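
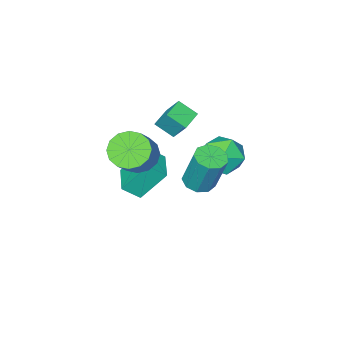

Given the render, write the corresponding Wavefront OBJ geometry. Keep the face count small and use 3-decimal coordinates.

v 2.82 2.374 0.796
v 3.38 2.877 0.636
v 3.321 3.59 2.663
v 2.76 3.086 2.824
v 2.909 3.096 0.545
v 2.85 3.809 2.573
v 2.397 2.977 0.572
v 2.338 3.69 2.6
v 2.082 2.576 0.704
v 2.023 3.288 2.731
v 2.113 2.08 0.879
v 2.054 2.792 2.906
v 2.474 1.722 1.015
v 2.415 2.434 3.043
v 2.997 1.668 1.049
v 2.938 2.381 3.077
v 3.437 1.945 0.965
v 3.378 2.658 2.992
v 3.588 2.423 0.801
v 3.529 3.135 2.829
v -0.213 -2.117 0.401
v 0.23 -2.942 1.033
v -0.296 -1.339 1.477
v 0.147 -2.164 2.108
v 0.833 -1.716 0.192
v 1.276 -2.541 0.823
v 0.75 -0.938 1.267
v 1.193 -1.763 1.899
v 3.008 -1.607 0.176
v 3.488 -1.041 -0.523
v 4.552 -0.327 0.784
v 4.072 -0.893 1.484
v 3.086 -0.742 -0.359
v 4.149 -0.028 0.948
v 2.662 -0.675 -0.051
v 3.726 0.039 1.256
v 2.331 -0.857 0.318
v 3.395 -0.143 1.625
v 2.182 -1.24 0.649
v 3.245 -0.527 1.956
v 2.254 -1.722 0.853
v 3.317 -1.008 2.16
v 2.528 -2.173 0.876
v 3.592 -1.459 2.183
v 2.931 -2.472 0.712
v 3.994 -1.758 2.019
v 3.354 -2.539 0.404
v 4.418 -1.825 1.711
v 3.685 -2.357 0.035
v 4.749 -1.643 1.342
v 3.835 -1.973 -0.296
v 4.898 -1.26 1.011
v 3.763 -1.492 -0.5
v 4.826 -0.778 0.807
v 2.416 -3.667 -2.581
v 1.433 -2.949 -1.032
v 1.726 -3.145 -3.261
v 0.743 -2.428 -1.712
v 3.397 -2.352 -2.568
v 2.414 -1.635 -1.019
v 2.707 -1.831 -3.248
v 1.724 -1.113 -1.699
v 1.053 2.202 0.135
v 1.656 1.284 0.53
v -0.536 1.456 0.83
v 0.067 0.538 1.225
v 0.216 1.588 1.713
v 1.198 2.049 1.283
v -0.078 0.691 0.077
v 0.904 1.152 -0.353
v 0.957 0.35 0.494
v 1.139 0.905 1.505
v -0.019 1.835 -0.145
v 0.163 2.39 0.866
f 2 1 5
f 2 5 3
f 3 5 6
f 3 6 4
f 5 1 7
f 5 7 6
f 6 7 8
f 6 8 4
f 7 1 9
f 7 9 8
f 8 9 10
f 8 10 4
f 9 1 11
f 9 11 10
f 10 11 12
f 10 12 4
f 11 1 13
f 11 13 12
f 12 13 14
f 12 14 4
f 13 1 15
f 13 15 14
f 14 15 16
f 14 16 4
f 15 1 17
f 15 17 16
f 16 17 18
f 16 18 4
f 17 1 19
f 17 19 18
f 18 19 20
f 18 20 4
f 19 1 2
f 19 2 20
f 20 2 3
f 20 3 4
f 22 24 21
f 25 22 21
f 21 24 23
f 23 25 21
f 22 28 24
f 26 22 25
f 26 28 22
f 24 28 23
f 27 25 23
f 23 28 27
f 27 26 25
f 28 26 27
f 30 29 33
f 30 33 31
f 31 33 34
f 31 34 32
f 33 29 35
f 33 35 34
f 34 35 36
f 34 36 32
f 35 29 37
f 35 37 36
f 36 37 38
f 36 38 32
f 37 29 39
f 37 39 38
f 38 39 40
f 38 40 32
f 39 29 41
f 39 41 40
f 40 41 42
f 40 42 32
f 41 29 43
f 41 43 42
f 42 43 44
f 42 44 32
f 43 29 45
f 43 45 44
f 44 45 46
f 44 46 32
f 45 29 47
f 45 47 46
f 46 47 48
f 46 48 32
f 47 29 49
f 47 49 48
f 48 49 50
f 48 50 32
f 49 29 51
f 49 51 50
f 50 51 52
f 50 52 32
f 51 29 53
f 51 53 52
f 52 53 54
f 52 54 32
f 53 29 30
f 53 30 54
f 54 30 31
f 54 31 32
f 56 58 55
f 59 56 55
f 55 58 57
f 57 59 55
f 56 62 58
f 60 56 59
f 60 62 56
f 58 62 57
f 61 59 57
f 57 62 61
f 61 60 59
f 62 60 61
f 63 74 68
f 63 68 64
f 63 64 70
f 63 70 73
f 63 73 74
f 64 68 72
f 68 74 67
f 74 73 65
f 73 70 69
f 70 64 71
f 66 72 67
f 66 67 65
f 66 65 69
f 66 69 71
f 66 71 72
f 67 72 68
f 65 67 74
f 69 65 73
f 71 69 70
f 72 71 64



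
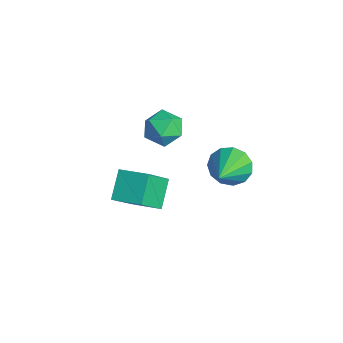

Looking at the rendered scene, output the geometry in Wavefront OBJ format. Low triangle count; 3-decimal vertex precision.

v 0.941 -2.415 -2.614
v 0.272 -1.94 -1.927
v 0.5 -1.632 -3.582
v -0.168 -1.158 -2.894
v 1.668 -1.722 -2.386
v 1 -1.248 -1.698
v 1.228 -0.94 -3.353
v 0.559 -0.465 -2.666
v -2.113 0.785 -3.447
v -1.603 0.737 -2.933
v -2.717 -0.077 -2.927
v -2.207 -0.125 -2.413
v -2.634 0.46 -2.446
v -2.261 0.993 -2.767
v -2.059 -0.333 -3.093
v -1.686 0.2 -3.414
v -1.569 0.046 -2.715
v -1.925 0.536 -2.315
v -2.395 0.124 -3.545
v -2.751 0.614 -3.145
v -0.922 2.115 -4.387
v -0.521 2.074 -5.007
v 0.222 1.285 -3.593
v -0.402 2.423 -4.813
v -0.448 2.675 -4.484
v -0.644 2.748 -4.124
v -0.929 2.621 -3.847
v -1.211 2.333 -3.741
v -1.401 1.976 -3.841
v -1.44 1.662 -4.113
v -1.313 1.493 -4.473
v -1.063 1.521 -4.805
v -0.767 1.737 -5.004
f 2 4 1
f 5 2 1
f 1 4 3
f 3 5 1
f 2 8 4
f 6 2 5
f 6 8 2
f 4 8 3
f 7 5 3
f 3 8 7
f 7 6 5
f 8 6 7
f 9 20 14
f 9 14 10
f 9 10 16
f 9 16 19
f 9 19 20
f 10 14 18
f 14 20 13
f 20 19 11
f 19 16 15
f 16 10 17
f 12 18 13
f 12 13 11
f 12 11 15
f 12 15 17
f 12 17 18
f 13 18 14
f 11 13 20
f 15 11 19
f 17 15 16
f 18 17 10
f 22 21 24
f 22 24 23
f 24 21 25
f 24 25 23
f 25 21 26
f 25 26 23
f 26 21 27
f 26 27 23
f 27 21 28
f 27 28 23
f 28 21 29
f 28 29 23
f 29 21 30
f 29 30 23
f 30 21 31
f 30 31 23
f 31 21 32
f 31 32 23
f 32 21 33
f 32 33 23
f 33 21 22
f 33 22 23



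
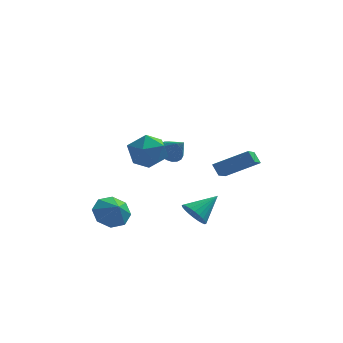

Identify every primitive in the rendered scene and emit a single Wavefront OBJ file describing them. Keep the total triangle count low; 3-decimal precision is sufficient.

v -2.503 -1.532 -4.333
v -1.759 -1.85 -5.078
v -2.017 -2.188 -3.567
v -1.514 -1.169 -4.649
v -1.848 -0.7 -4.035
v -2.566 -0.718 -3.596
v -3.247 -1.213 -3.588
v -3.492 -1.894 -4.017
v -3.158 -2.364 -4.631
v -2.44 -2.345 -5.071
v 3.107 3.731 -3.926
v 2.875 1.89 -2.987
v 2.725 4.104 -3.29
v 2.493 2.262 -2.351
v 5.027 3.998 -2.929
v 4.795 2.156 -1.99
v 4.645 4.37 -2.293
v 4.413 2.529 -1.354
v 2.073 -3.787 -3.085
v 2.605 -4.473 -3.031
v 3.207 -2.833 -2.155
v 2.715 -4.326 -3.317
v 2.728 -4.096 -3.567
v 2.64 -3.82 -3.744
v 2.467 -3.539 -3.82
v 2.233 -3.295 -3.785
v 1.975 -3.126 -3.643
v 1.732 -3.058 -3.416
v 1.54 -3.101 -3.139
v 1.43 -3.248 -2.854
v 1.418 -3.477 -2.604
v 1.505 -3.753 -2.427
v 1.678 -4.035 -2.35
v 1.912 -4.278 -2.386
v 2.17 -4.447 -2.527
v 2.414 -4.515 -2.754
v 0.238 2.197 -1.434
v 0.9 2.4 -1.814
v 1.022 1.563 -0.406
v 0.844 2.675 -1.602
v 0.668 2.855 -1.357
v 0.406 2.905 -1.127
v 0.112 2.814 -0.958
v -0.158 2.601 -0.883
v -0.349 2.308 -0.918
v -0.424 1.993 -1.055
v -0.368 1.718 -1.267
v -0.192 1.538 -1.512
v 0.07 1.489 -1.742
v 0.364 1.579 -1.911
v 0.634 1.792 -1.985
v 0.826 2.085 -1.951
v -0.953 -2.016 1.358
v 0.237 -2.123 1.453
v -1.037 -3.737 0.467
v 0.153 -3.844 0.562
v -0.534 -3.901 1.543
v -0.483 -2.837 2.093
v -0.317 -3.023 -0.173
v -0.266 -1.959 0.377
v 0.63 -2.746 0.507
v 0.496 -3.288 1.568
v -1.296 -2.572 0.352
v -1.43 -3.114 1.413
f 2 1 4
f 2 4 3
f 4 1 5
f 4 5 3
f 5 1 6
f 5 6 3
f 6 1 7
f 6 7 3
f 7 1 8
f 7 8 3
f 8 1 9
f 8 9 3
f 9 1 10
f 9 10 3
f 10 1 2
f 10 2 3
f 12 14 11
f 15 12 11
f 11 14 13
f 13 15 11
f 12 18 14
f 16 12 15
f 16 18 12
f 14 18 13
f 17 15 13
f 13 18 17
f 17 16 15
f 18 16 17
f 20 19 22
f 20 22 21
f 22 19 23
f 22 23 21
f 23 19 24
f 23 24 21
f 24 19 25
f 24 25 21
f 25 19 26
f 25 26 21
f 26 19 27
f 26 27 21
f 27 19 28
f 27 28 21
f 28 19 29
f 28 29 21
f 29 19 30
f 29 30 21
f 30 19 31
f 30 31 21
f 31 19 32
f 31 32 21
f 32 19 33
f 32 33 21
f 33 19 34
f 33 34 21
f 34 19 35
f 34 35 21
f 35 19 36
f 35 36 21
f 36 19 20
f 36 20 21
f 38 37 40
f 38 40 39
f 40 37 41
f 40 41 39
f 41 37 42
f 41 42 39
f 42 37 43
f 42 43 39
f 43 37 44
f 43 44 39
f 44 37 45
f 44 45 39
f 45 37 46
f 45 46 39
f 46 37 47
f 46 47 39
f 47 37 48
f 47 48 39
f 48 37 49
f 48 49 39
f 49 37 50
f 49 50 39
f 50 37 51
f 50 51 39
f 51 37 52
f 51 52 39
f 52 37 38
f 52 38 39
f 53 64 58
f 53 58 54
f 53 54 60
f 53 60 63
f 53 63 64
f 54 58 62
f 58 64 57
f 64 63 55
f 63 60 59
f 60 54 61
f 56 62 57
f 56 57 55
f 56 55 59
f 56 59 61
f 56 61 62
f 57 62 58
f 55 57 64
f 59 55 63
f 61 59 60
f 62 61 54



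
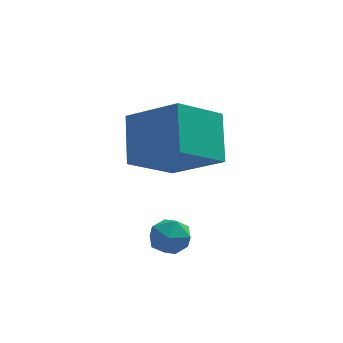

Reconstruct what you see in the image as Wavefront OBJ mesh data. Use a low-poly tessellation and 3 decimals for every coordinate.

v 2.943 -2.19 -0.366
v 2.931 -0.803 0.873
v 1.413 -1.221 -1.467
v 1.4 0.166 -0.228
v 4.32 -1.226 -1.432
v 4.307 0.161 -0.193
v 2.789 -0.257 -2.533
v 2.777 1.13 -1.294
v 2.105 -3.255 -2.841
v 2.488 -2.651 -2.966
v 2.752 -3.829 -3.634
v 3.135 -3.225 -3.759
v 3.199 -3.571 -3.124
v 2.799 -3.216 -2.634
v 2.441 -3.264 -3.966
v 2.041 -2.909 -3.476
v 2.695 -2.657 -3.661
v 3.164 -2.846 -3.141
v 2.076 -3.634 -3.459
v 2.545 -3.823 -2.939
f 2 4 1
f 5 2 1
f 1 4 3
f 3 5 1
f 2 8 4
f 6 2 5
f 6 8 2
f 4 8 3
f 7 5 3
f 3 8 7
f 7 6 5
f 8 6 7
f 9 20 14
f 9 14 10
f 9 10 16
f 9 16 19
f 9 19 20
f 10 14 18
f 14 20 13
f 20 19 11
f 19 16 15
f 16 10 17
f 12 18 13
f 12 13 11
f 12 11 15
f 12 15 17
f 12 17 18
f 13 18 14
f 11 13 20
f 15 11 19
f 17 15 16
f 18 17 10



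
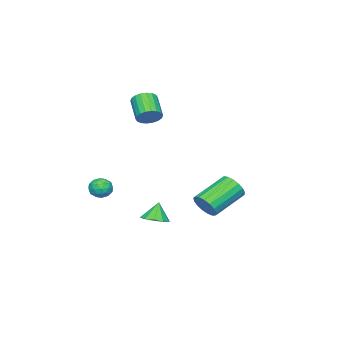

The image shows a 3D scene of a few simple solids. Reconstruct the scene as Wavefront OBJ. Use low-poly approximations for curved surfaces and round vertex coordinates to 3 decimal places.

v 3.168 -3.474 -2.104
v 3.467 -3.086 -2.535
v 4.033 -4.074 -2.045
v 4.332 -3.686 -2.476
v 4.198 -3.466 -1.877
v 3.664 -3.095 -1.913
v 3.836 -4.065 -2.667
v 3.302 -3.694 -2.703
v 3.879 -3.451 -2.883
v 4.103 -3.081 -2.395
v 3.397 -4.079 -2.185
v 3.621 -3.709 -1.697
v 3.241 -3.227 -2.324
v 4.259 -3.933 -2.256
v 4.18 -3.804 -1.904
v 4.356 -3.576 -2.157
v 3.357 -3.232 -1.959
v 3.533 -3.005 -2.212
v 3.963 -3.228 -1.826
v 3.967 -4.155 -2.368
v 4.143 -3.928 -2.621
v 3.144 -3.584 -2.423
v 3.32 -3.356 -2.676
v 3.537 -3.932 -2.754
v 3.66 -3.214 -2.782
v 4.168 -3.567 -2.748
v 3.877 -3.789 -2.86
v 3.563 -3.571 -2.881
v 3.791 -2.996 -2.495
v 4.3 -3.349 -2.461
v 4.221 -3.22 -2.109
v 3.907 -3.002 -2.13
v 4.034 -3.211 -2.7
v 3.2 -3.811 -2.119
v 3.709 -4.164 -2.085
v 3.593 -4.158 -2.45
v 3.279 -3.94 -2.471
v 3.332 -3.593 -1.832
v 3.84 -3.946 -1.798
v 3.937 -3.589 -1.699
v 3.623 -3.371 -1.72
v 3.466 -3.949 -1.88
v 3.888 2.423 -2.079
v 4.28 2.932 -1.693
v 2.644 3.527 -0.815
v 2.252 3.017 -1.201
v 4.183 3.107 -1.992
v 2.547 3.701 -1.114
v 4.019 3.124 -2.311
v 2.383 3.719 -1.432
v 3.824 2.981 -2.576
v 2.188 3.575 -1.698
v 3.644 2.71 -2.728
v 2.008 3.304 -1.85
v 3.52 2.373 -2.731
v 1.884 2.967 -1.853
v 3.48 2.047 -2.585
v 1.844 2.642 -1.706
v 3.534 1.808 -2.322
v 1.898 2.403 -1.444
v 3.669 1.709 -2.005
v 2.032 2.304 -1.126
v 3.854 1.774 -1.704
v 2.217 2.369 -0.826
v 4.047 1.987 -1.489
v 2.41 2.582 -0.611
v 4.203 2.301 -1.409
v 2.567 2.895 -0.531
v 4.288 2.642 -1.483
v 2.651 3.236 -0.605
v 2.346 -1.357 -4.454
v 2.975 -1.005 -4.212
v 1.954 -1.363 -3.426
v 2.661 -0.676 -4.33
v 2.226 -0.608 -4.496
v 1.838 -0.826 -4.645
v 1.644 -1.246 -4.722
v 1.718 -1.71 -4.696
v 2.032 -2.038 -4.577
v 2.466 -2.107 -4.412
v 2.855 -1.889 -4.262
v 3.049 -1.468 -4.186
v 1.399 -2.263 1.997
v 1.843 -2.194 2.507
v 1.026 -3.028 3.333
v 0.581 -3.097 2.823
v 1.653 -1.963 2.552
v 0.836 -2.797 3.377
v 1.412 -1.791 2.487
v 0.595 -2.626 3.312
v 1.168 -1.713 2.325
v 0.351 -2.548 3.15
v 0.971 -1.744 2.098
v 0.154 -2.579 2.924
v 0.858 -1.877 1.851
v 0.041 -2.712 2.677
v 0.852 -2.087 1.633
v 0.035 -2.922 2.459
v 0.954 -2.332 1.487
v 0.137 -3.166 2.313
v 1.144 -2.563 1.443
v 0.327 -3.397 2.268
v 1.385 -2.734 1.508
v 0.568 -3.569 2.333
v 1.629 -2.812 1.67
v 0.812 -3.647 2.495
v 1.826 -2.781 1.896
v 1.009 -3.616 2.722
v 1.939 -2.648 2.143
v 1.122 -3.483 2.969
v 1.945 -2.438 2.361
v 1.128 -3.273 3.187
f 1 38 17
f 38 12 41
f 17 41 6
f 38 41 17
f 1 17 13
f 17 6 18
f 13 18 2
f 17 18 13
f 1 13 22
f 13 2 23
f 22 23 8
f 13 23 22
f 1 22 34
f 22 8 37
f 34 37 11
f 22 37 34
f 1 34 38
f 34 11 42
f 38 42 12
f 34 42 38
f 2 18 29
f 18 6 32
f 29 32 10
f 18 32 29
f 6 41 19
f 41 12 40
f 19 40 5
f 41 40 19
f 12 42 39
f 42 11 35
f 39 35 3
f 42 35 39
f 11 37 36
f 37 8 24
f 36 24 7
f 37 24 36
f 8 23 28
f 23 2 25
f 28 25 9
f 23 25 28
f 4 30 16
f 30 10 31
f 16 31 5
f 30 31 16
f 4 16 14
f 16 5 15
f 14 15 3
f 16 15 14
f 4 14 21
f 14 3 20
f 21 20 7
f 14 20 21
f 4 21 26
f 21 7 27
f 26 27 9
f 21 27 26
f 4 26 30
f 26 9 33
f 30 33 10
f 26 33 30
f 5 31 19
f 31 10 32
f 19 32 6
f 31 32 19
f 3 15 39
f 15 5 40
f 39 40 12
f 15 40 39
f 7 20 36
f 20 3 35
f 36 35 11
f 20 35 36
f 9 27 28
f 27 7 24
f 28 24 8
f 27 24 28
f 10 33 29
f 33 9 25
f 29 25 2
f 33 25 29
f 44 43 47
f 44 47 45
f 45 47 48
f 45 48 46
f 47 43 49
f 47 49 48
f 48 49 50
f 48 50 46
f 49 43 51
f 49 51 50
f 50 51 52
f 50 52 46
f 51 43 53
f 51 53 52
f 52 53 54
f 52 54 46
f 53 43 55
f 53 55 54
f 54 55 56
f 54 56 46
f 55 43 57
f 55 57 56
f 56 57 58
f 56 58 46
f 57 43 59
f 57 59 58
f 58 59 60
f 58 60 46
f 59 43 61
f 59 61 60
f 60 61 62
f 60 62 46
f 61 43 63
f 61 63 62
f 62 63 64
f 62 64 46
f 63 43 65
f 63 65 64
f 64 65 66
f 64 66 46
f 65 43 67
f 65 67 66
f 66 67 68
f 66 68 46
f 67 43 69
f 67 69 68
f 68 69 70
f 68 70 46
f 69 43 44
f 69 44 70
f 70 44 45
f 70 45 46
f 72 71 74
f 72 74 73
f 74 71 75
f 74 75 73
f 75 71 76
f 75 76 73
f 76 71 77
f 76 77 73
f 77 71 78
f 77 78 73
f 78 71 79
f 78 79 73
f 79 71 80
f 79 80 73
f 80 71 81
f 80 81 73
f 81 71 82
f 81 82 73
f 82 71 72
f 82 72 73
f 84 83 87
f 84 87 85
f 85 87 88
f 85 88 86
f 87 83 89
f 87 89 88
f 88 89 90
f 88 90 86
f 89 83 91
f 89 91 90
f 90 91 92
f 90 92 86
f 91 83 93
f 91 93 92
f 92 93 94
f 92 94 86
f 93 83 95
f 93 95 94
f 94 95 96
f 94 96 86
f 95 83 97
f 95 97 96
f 96 97 98
f 96 98 86
f 97 83 99
f 97 99 98
f 98 99 100
f 98 100 86
f 99 83 101
f 99 101 100
f 100 101 102
f 100 102 86
f 101 83 103
f 101 103 102
f 102 103 104
f 102 104 86
f 103 83 105
f 103 105 104
f 104 105 106
f 104 106 86
f 105 83 107
f 105 107 106
f 106 107 108
f 106 108 86
f 107 83 109
f 107 109 108
f 108 109 110
f 108 110 86
f 109 83 111
f 109 111 110
f 110 111 112
f 110 112 86
f 111 83 84
f 111 84 112
f 112 84 85
f 112 85 86



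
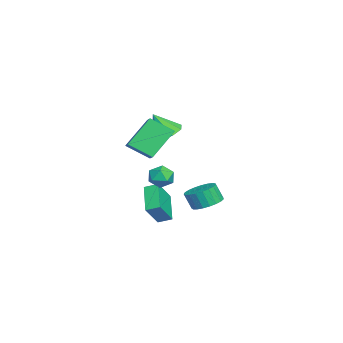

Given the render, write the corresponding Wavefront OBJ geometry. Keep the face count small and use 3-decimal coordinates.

v -3.032 0.533 -3.12
v -2.082 0.748 -2.943
v -2.178 0.282 -1.863
v -3.128 0.067 -2.04
v -2.273 1.089 -2.813
v -2.369 0.623 -1.733
v -2.595 1.334 -2.736
v -2.691 0.868 -1.656
v -2.993 1.44 -2.725
v -3.088 0.974 -1.645
v -3.397 1.389 -2.783
v -3.493 0.923 -1.703
v -3.738 1.191 -2.899
v -3.834 0.725 -1.819
v -3.958 0.878 -3.053
v -4.053 0.412 -1.973
v -4.017 0.506 -3.219
v -4.113 0.04 -2.139
v -3.906 0.139 -3.368
v -4.001 -0.327 -2.288
v -3.644 -0.161 -3.474
v -3.739 -0.627 -2.394
v -3.276 -0.34 -3.518
v -3.372 -0.806 -2.438
v -2.866 -0.368 -3.494
v -2.962 -0.834 -2.414
v -2.485 -0.241 -3.405
v -2.58 -0.707 -2.325
v -2.198 0.02 -3.267
v -2.294 -0.446 -2.187
v -2.056 0.37 -3.103
v -2.151 -0.096 -2.024
v -3.019 -1.792 2.374
v -2.104 -2.051 2.099
v -2.801 -2.568 3.826
v -2.12 -1.384 2.458
v -2.663 -0.956 2.768
v -3.414 -1.018 2.848
v -3.934 -1.533 2.65
v -3.917 -2.2 2.291
v -3.374 -2.628 1.981
v -2.623 -2.566 1.901
v -2.525 -2.365 -2.716
v -2.46 -1.542 -2.412
v -0.886 -2.085 -3.827
v -0.821 -1.262 -3.523
v -1.519 -2.938 -1.377
v -1.454 -2.115 -1.073
v 0.12 -2.658 -2.488
v 0.185 -1.835 -2.184
v -1.639 -1.459 -0.275
v -0.97 -1.226 -0.749
v -0.95 -2.574 0.149
v -0.281 -2.341 -0.325
v -0.495 -1.886 0.363
v -0.921 -1.197 0.1
v -0.999 -2.603 -0.7
v -1.425 -1.914 -0.963
v -0.575 -1.933 -1.012
v -0.263 -1.49 -0.355
v -1.657 -2.31 -0.245
v -1.345 -1.867 0.412
v 1.696 -1.018 4.046
v 1.643 -2.343 4.905
v 2.762 -0.737 4.545
v 2.708 -2.062 5.405
v 2.712 -2.078 2.475
v 2.658 -3.403 3.335
v 3.777 -1.797 2.975
v 3.724 -3.122 3.834
f 2 1 5
f 2 5 3
f 3 5 6
f 3 6 4
f 5 1 7
f 5 7 6
f 6 7 8
f 6 8 4
f 7 1 9
f 7 9 8
f 8 9 10
f 8 10 4
f 9 1 11
f 9 11 10
f 10 11 12
f 10 12 4
f 11 1 13
f 11 13 12
f 12 13 14
f 12 14 4
f 13 1 15
f 13 15 14
f 14 15 16
f 14 16 4
f 15 1 17
f 15 17 16
f 16 17 18
f 16 18 4
f 17 1 19
f 17 19 18
f 18 19 20
f 18 20 4
f 19 1 21
f 19 21 20
f 20 21 22
f 20 22 4
f 21 1 23
f 21 23 22
f 22 23 24
f 22 24 4
f 23 1 25
f 23 25 24
f 24 25 26
f 24 26 4
f 25 1 27
f 25 27 26
f 26 27 28
f 26 28 4
f 27 1 29
f 27 29 28
f 28 29 30
f 28 30 4
f 29 1 31
f 29 31 30
f 30 31 32
f 30 32 4
f 31 1 2
f 31 2 32
f 32 2 3
f 32 3 4
f 34 33 36
f 34 36 35
f 36 33 37
f 36 37 35
f 37 33 38
f 37 38 35
f 38 33 39
f 38 39 35
f 39 33 40
f 39 40 35
f 40 33 41
f 40 41 35
f 41 33 42
f 41 42 35
f 42 33 34
f 42 34 35
f 44 46 43
f 47 44 43
f 43 46 45
f 45 47 43
f 44 50 46
f 48 44 47
f 48 50 44
f 46 50 45
f 49 47 45
f 45 50 49
f 49 48 47
f 50 48 49
f 51 62 56
f 51 56 52
f 51 52 58
f 51 58 61
f 51 61 62
f 52 56 60
f 56 62 55
f 62 61 53
f 61 58 57
f 58 52 59
f 54 60 55
f 54 55 53
f 54 53 57
f 54 57 59
f 54 59 60
f 55 60 56
f 53 55 62
f 57 53 61
f 59 57 58
f 60 59 52
f 64 66 63
f 67 64 63
f 63 66 65
f 65 67 63
f 64 70 66
f 68 64 67
f 68 70 64
f 66 70 65
f 69 67 65
f 65 70 69
f 69 68 67
f 70 68 69



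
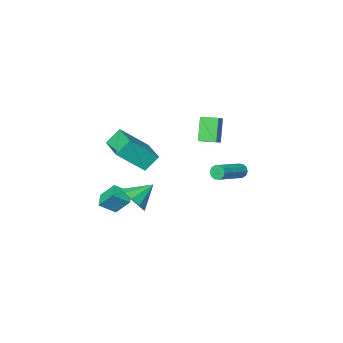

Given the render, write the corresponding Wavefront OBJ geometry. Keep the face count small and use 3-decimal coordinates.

v -3.947 -2.746 2.119
v -3.165 -1.968 2.769
v -4.737 -1.998 2.174
v -3.955 -1.219 2.823
v -3.385 -2.041 0.597
v -2.603 -1.262 1.246
v -4.175 -1.292 0.651
v -3.393 -0.514 1.301
v -3.543 1.918 0.073
v -3.304 1.652 -0.305
v -1.359 2.295 0.469
v -1.597 2.562 0.847
v -3.36 1.95 -0.413
v -1.414 2.593 0.361
v -3.485 2.235 -0.335
v -1.54 2.878 0.439
v -3.632 2.4 -0.102
v -1.687 3.043 0.672
v -3.745 2.381 0.199
v -1.8 3.024 0.972
v -3.781 2.185 0.451
v -1.836 2.828 1.225
v -3.726 1.887 0.559
v -1.78 2.53 1.333
v -3.6 1.602 0.481
v -1.655 2.245 1.255
v -3.453 1.437 0.248
v -1.508 2.08 1.022
v -3.34 1.456 -0.052
v -1.395 2.099 0.721
v 2.405 -1.923 -2.774
v 3.328 -2.275 -2.093
v 1.897 -1.149 -1.684
v 2.82 -1.502 -1.003
v 2.92 -1.158 -3.077
v 3.843 -1.511 -2.396
v 2.412 -0.385 -1.987
v 3.335 -0.737 -1.306
v 2.567 0.513 2.18
v 1.743 0.606 3.076
v 3.061 2.613 2.416
v 2.237 2.706 3.311
v 4.083 -0.006 3.629
v 3.259 0.087 4.524
v 4.577 2.094 3.864
v 3.753 2.187 4.76
v 4.206 3.204 0.714
v 4.78 3.356 1.555
v 2.914 3.256 1.586
v 4.637 3.926 1.309
v 4.329 4.219 0.835
v 3.974 4.125 0.315
v 3.708 3.679 -0.053
v 3.632 3.051 -0.128
v 3.775 2.482 0.119
v 4.083 2.188 0.593
v 4.438 2.283 1.113
v 4.704 2.729 1.48
f 2 4 1
f 5 2 1
f 1 4 3
f 3 5 1
f 2 8 4
f 6 2 5
f 6 8 2
f 4 8 3
f 7 5 3
f 3 8 7
f 7 6 5
f 8 6 7
f 10 9 13
f 10 13 11
f 11 13 14
f 11 14 12
f 13 9 15
f 13 15 14
f 14 15 16
f 14 16 12
f 15 9 17
f 15 17 16
f 16 17 18
f 16 18 12
f 17 9 19
f 17 19 18
f 18 19 20
f 18 20 12
f 19 9 21
f 19 21 20
f 20 21 22
f 20 22 12
f 21 9 23
f 21 23 22
f 22 23 24
f 22 24 12
f 23 9 25
f 23 25 24
f 24 25 26
f 24 26 12
f 25 9 27
f 25 27 26
f 26 27 28
f 26 28 12
f 27 9 29
f 27 29 28
f 28 29 30
f 28 30 12
f 29 9 10
f 29 10 30
f 30 10 11
f 30 11 12
f 32 34 31
f 35 32 31
f 31 34 33
f 33 35 31
f 32 38 34
f 36 32 35
f 36 38 32
f 34 38 33
f 37 35 33
f 33 38 37
f 37 36 35
f 38 36 37
f 40 42 39
f 43 40 39
f 39 42 41
f 41 43 39
f 40 46 42
f 44 40 43
f 44 46 40
f 42 46 41
f 45 43 41
f 41 46 45
f 45 44 43
f 46 44 45
f 48 47 50
f 48 50 49
f 50 47 51
f 50 51 49
f 51 47 52
f 51 52 49
f 52 47 53
f 52 53 49
f 53 47 54
f 53 54 49
f 54 47 55
f 54 55 49
f 55 47 56
f 55 56 49
f 56 47 57
f 56 57 49
f 57 47 58
f 57 58 49
f 58 47 48
f 58 48 49



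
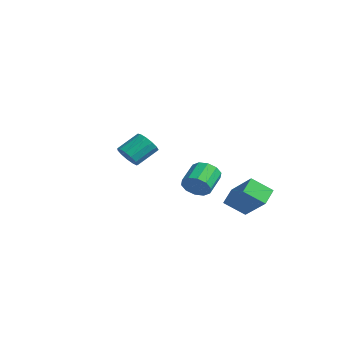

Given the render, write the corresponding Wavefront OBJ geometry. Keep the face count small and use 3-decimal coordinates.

v 3.229 3.022 -3.779
v 2.712 2.177 -3.05
v 4.667 3.127 -2.636
v 4.15 2.282 -1.908
v 3.69 2.298 -4.292
v 3.173 1.453 -3.564
v 5.128 2.403 -3.15
v 4.611 1.558 -2.421
v 3.486 -3.598 0.258
v 3.957 -3.357 -0.102
v 3.985 -2.361 0.602
v 3.514 -2.602 0.962
v 3.649 -3.244 -0.25
v 3.676 -2.248 0.454
v 3.288 -3.243 -0.236
v 3.316 -2.247 0.467
v 2.991 -3.355 -0.066
v 3.018 -2.359 0.638
v 2.851 -3.544 0.207
v 2.878 -2.548 0.911
v 2.912 -3.751 0.497
v 2.94 -2.754 1.2
v 3.156 -3.908 0.71
v 3.184 -2.912 1.414
v 3.505 -3.968 0.78
v 3.532 -2.971 1.484
v 3.848 -3.909 0.685
v 3.875 -2.913 1.389
v 4.076 -3.753 0.454
v 4.103 -2.756 1.157
v 4.117 -3.547 0.161
v 4.144 -2.55 0.864
v -0.033 2.002 -3.7
v 0.338 1.853 -3.054
v -0.317 2.829 -2.453
v -0.687 2.978 -3.1
v 0.588 2.169 -3.295
v -0.067 3.145 -2.694
v 0.601 2.421 -3.691
v -0.054 3.398 -3.09
v 0.372 2.514 -4.091
v -0.283 3.49 -3.49
v -0.012 2.41 -4.341
v -0.667 3.386 -3.74
v -0.403 2.151 -4.347
v -1.058 3.127 -3.746
v -0.653 1.835 -4.106
v -1.308 2.811 -3.505
v -0.666 1.582 -3.71
v -1.321 2.559 -3.109
v -0.437 1.49 -3.31
v -1.092 2.466 -2.709
v -0.053 1.594 -3.06
v -0.708 2.57 -2.459
f 2 4 1
f 5 2 1
f 1 4 3
f 3 5 1
f 2 8 4
f 6 2 5
f 6 8 2
f 4 8 3
f 7 5 3
f 3 8 7
f 7 6 5
f 8 6 7
f 10 9 13
f 10 13 11
f 11 13 14
f 11 14 12
f 13 9 15
f 13 15 14
f 14 15 16
f 14 16 12
f 15 9 17
f 15 17 16
f 16 17 18
f 16 18 12
f 17 9 19
f 17 19 18
f 18 19 20
f 18 20 12
f 19 9 21
f 19 21 20
f 20 21 22
f 20 22 12
f 21 9 23
f 21 23 22
f 22 23 24
f 22 24 12
f 23 9 25
f 23 25 24
f 24 25 26
f 24 26 12
f 25 9 27
f 25 27 26
f 26 27 28
f 26 28 12
f 27 9 29
f 27 29 28
f 28 29 30
f 28 30 12
f 29 9 31
f 29 31 30
f 30 31 32
f 30 32 12
f 31 9 10
f 31 10 32
f 32 10 11
f 32 11 12
f 34 33 37
f 34 37 35
f 35 37 38
f 35 38 36
f 37 33 39
f 37 39 38
f 38 39 40
f 38 40 36
f 39 33 41
f 39 41 40
f 40 41 42
f 40 42 36
f 41 33 43
f 41 43 42
f 42 43 44
f 42 44 36
f 43 33 45
f 43 45 44
f 44 45 46
f 44 46 36
f 45 33 47
f 45 47 46
f 46 47 48
f 46 48 36
f 47 33 49
f 47 49 48
f 48 49 50
f 48 50 36
f 49 33 51
f 49 51 50
f 50 51 52
f 50 52 36
f 51 33 53
f 51 53 52
f 52 53 54
f 52 54 36
f 53 33 34
f 53 34 54
f 54 34 35
f 54 35 36



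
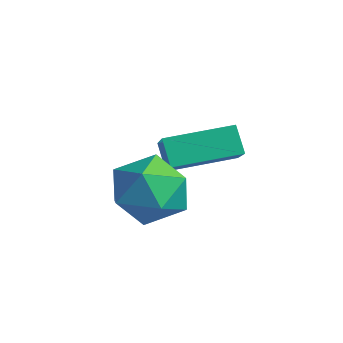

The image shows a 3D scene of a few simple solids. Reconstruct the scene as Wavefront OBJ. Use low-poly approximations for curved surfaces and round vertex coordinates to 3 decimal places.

v 0.668 -0.542 -0.761
v 1.353 -0.431 -1.739
v 2.127 -1.429 0.159
v 2.812 -1.318 -0.819
v 2.51 -0.346 -0.185
v 1.608 0.202 -0.754
v 1.872 -2.062 -0.826
v 0.97 -1.514 -1.395
v 2.097 -1.37 -1.779
v 2.491 -0.31 -1.383
v 0.989 -1.55 -0.197
v 1.383 -0.49 0.199
v 0.005 0.495 -0.353
v 1.139 -0.138 0.564
v 0.776 2.295 -0.064
v 1.911 1.662 0.853
v 0.569 0.378 -1.133
v 1.704 -0.255 -0.216
v 1.341 2.178 -0.844
v 2.475 1.545 0.073
f 1 12 6
f 1 6 2
f 1 2 8
f 1 8 11
f 1 11 12
f 2 6 10
f 6 12 5
f 12 11 3
f 11 8 7
f 8 2 9
f 4 10 5
f 4 5 3
f 4 3 7
f 4 7 9
f 4 9 10
f 5 10 6
f 3 5 12
f 7 3 11
f 9 7 8
f 10 9 2
f 14 16 13
f 17 14 13
f 13 16 15
f 15 17 13
f 14 20 16
f 18 14 17
f 18 20 14
f 16 20 15
f 19 17 15
f 15 20 19
f 19 18 17
f 20 18 19



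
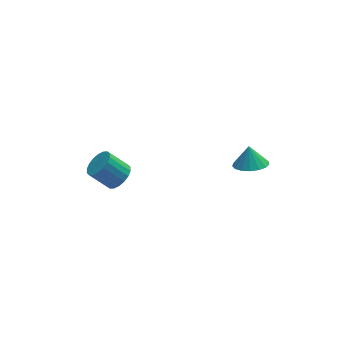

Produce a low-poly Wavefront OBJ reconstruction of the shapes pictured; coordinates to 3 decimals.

v 3.884 -0.654 2.616
v 4.6 -0.257 2.428
v 3.896 -0.226 3.564
v 4.314 0.002 2.314
v 3.929 0.11 2.27
v 3.534 0.043 2.305
v 3.22 -0.184 2.411
v 3.057 -0.518 2.564
v 3.084 -0.884 2.729
v 3.295 -1.197 2.869
v 3.64 -1.386 2.95
v 4.042 -1.407 2.955
v 4.407 -1.256 2.882
v 4.653 -0.967 2.749
v 4.722 -0.606 2.585
v -1.493 2.695 -0.555
v -0.958 3.128 -0.209
v -1.853 3.458 0.761
v -2.387 3.025 0.415
v -1.109 3.349 -0.423
v -2.003 3.679 0.547
v -1.335 3.441 -0.663
v -2.23 3.771 0.306
v -1.593 3.385 -0.882
v -2.488 3.715 0.087
v -1.831 3.192 -1.036
v -2.726 3.522 -0.067
v -2.001 2.901 -1.095
v -2.896 3.231 -0.125
v -2.072 2.569 -1.046
v -2.967 2.899 -0.077
v -2.027 2.262 -0.901
v -2.922 2.592 0.069
v -1.877 2.041 -0.687
v -2.771 2.371 0.283
v -1.65 1.949 -0.446
v -2.545 2.279 0.523
v -1.392 2.005 -0.227
v -2.287 2.335 0.742
v -1.154 2.198 -0.073
v -2.049 2.528 0.896
v -0.984 2.489 -0.015
v -1.879 2.819 0.955
v -0.913 2.821 -0.063
v -1.808 3.151 0.906
f 2 1 4
f 2 4 3
f 4 1 5
f 4 5 3
f 5 1 6
f 5 6 3
f 6 1 7
f 6 7 3
f 7 1 8
f 7 8 3
f 8 1 9
f 8 9 3
f 9 1 10
f 9 10 3
f 10 1 11
f 10 11 3
f 11 1 12
f 11 12 3
f 12 1 13
f 12 13 3
f 13 1 14
f 13 14 3
f 14 1 15
f 14 15 3
f 15 1 2
f 15 2 3
f 17 16 20
f 17 20 18
f 18 20 21
f 18 21 19
f 20 16 22
f 20 22 21
f 21 22 23
f 21 23 19
f 22 16 24
f 22 24 23
f 23 24 25
f 23 25 19
f 24 16 26
f 24 26 25
f 25 26 27
f 25 27 19
f 26 16 28
f 26 28 27
f 27 28 29
f 27 29 19
f 28 16 30
f 28 30 29
f 29 30 31
f 29 31 19
f 30 16 32
f 30 32 31
f 31 32 33
f 31 33 19
f 32 16 34
f 32 34 33
f 33 34 35
f 33 35 19
f 34 16 36
f 34 36 35
f 35 36 37
f 35 37 19
f 36 16 38
f 36 38 37
f 37 38 39
f 37 39 19
f 38 16 40
f 38 40 39
f 39 40 41
f 39 41 19
f 40 16 42
f 40 42 41
f 41 42 43
f 41 43 19
f 42 16 44
f 42 44 43
f 43 44 45
f 43 45 19
f 44 16 17
f 44 17 45
f 45 17 18
f 45 18 19



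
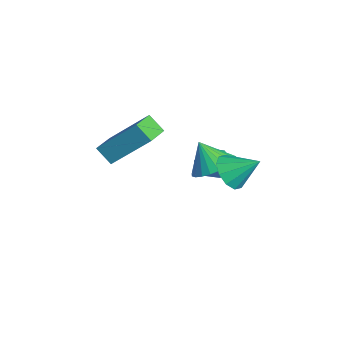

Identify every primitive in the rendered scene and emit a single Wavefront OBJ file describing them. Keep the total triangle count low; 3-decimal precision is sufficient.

v 0.355 3.175 -0.232
v 1.084 3.479 0.26
v -0.175 2.725 0.832
v 0.864 3.767 0.273
v 0.567 3.966 0.209
v 0.238 4.044 0.078
v -0.073 3.99 -0.1
v -0.32 3.812 -0.298
v -0.463 3.536 -0.486
v -0.482 3.206 -0.636
v -0.374 2.871 -0.723
v -0.154 2.582 -0.736
v 0.143 2.384 -0.672
v 0.472 2.306 -0.541
v 0.783 2.36 -0.363
v 1.029 2.538 -0.165
v 1.173 2.813 0.023
v 1.192 3.144 0.172
v -1.766 0.262 -0.579
v -2.265 -0.181 0.025
v -1.111 1.645 0.974
v -1.61 1.202 1.579
v -0.85 -0.442 -0.339
v -1.349 -0.885 0.266
v -0.195 0.941 1.215
v -0.694 0.498 1.819
v -1.234 4.027 -0.711
v -0.598 3.716 -0.389
v -1.122 3.244 -1.691
v -0.486 2.933 -1.369
v -1.184 2.815 -1.045
v -1.253 3.298 -0.44
v -0.467 3.662 -1.64
v -0.536 4.145 -1.035
v -0.124 3.489 -0.963
v -0.567 2.966 -0.595
v -1.153 3.994 -1.485
v -1.596 3.471 -1.117
v 3.112 3.002 1.627
v 3.503 3.31 1.013
v 3.608 3.938 2.413
v 3.064 3.524 1.035
v 2.644 3.538 1.284
v 2.402 3.347 1.663
v 2.432 3.025 2.028
v 2.721 2.693 2.24
v 3.16 2.48 2.218
v 3.58 2.466 1.969
v 3.821 2.656 1.59
v 3.792 2.979 1.225
f 2 1 4
f 2 4 3
f 4 1 5
f 4 5 3
f 5 1 6
f 5 6 3
f 6 1 7
f 6 7 3
f 7 1 8
f 7 8 3
f 8 1 9
f 8 9 3
f 9 1 10
f 9 10 3
f 10 1 11
f 10 11 3
f 11 1 12
f 11 12 3
f 12 1 13
f 12 13 3
f 13 1 14
f 13 14 3
f 14 1 15
f 14 15 3
f 15 1 16
f 15 16 3
f 16 1 17
f 16 17 3
f 17 1 18
f 17 18 3
f 18 1 2
f 18 2 3
f 20 22 19
f 23 20 19
f 19 22 21
f 21 23 19
f 20 26 22
f 24 20 23
f 24 26 20
f 22 26 21
f 25 23 21
f 21 26 25
f 25 24 23
f 26 24 25
f 27 38 32
f 27 32 28
f 27 28 34
f 27 34 37
f 27 37 38
f 28 32 36
f 32 38 31
f 38 37 29
f 37 34 33
f 34 28 35
f 30 36 31
f 30 31 29
f 30 29 33
f 30 33 35
f 30 35 36
f 31 36 32
f 29 31 38
f 33 29 37
f 35 33 34
f 36 35 28
f 40 39 42
f 40 42 41
f 42 39 43
f 42 43 41
f 43 39 44
f 43 44 41
f 44 39 45
f 44 45 41
f 45 39 46
f 45 46 41
f 46 39 47
f 46 47 41
f 47 39 48
f 47 48 41
f 48 39 49
f 48 49 41
f 49 39 50
f 49 50 41
f 50 39 40
f 50 40 41



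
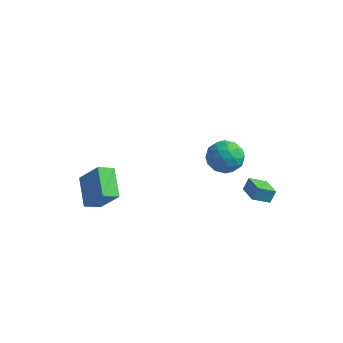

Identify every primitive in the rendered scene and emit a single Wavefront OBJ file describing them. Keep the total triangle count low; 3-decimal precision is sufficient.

v 3.981 1.484 -3.423
v 4.146 1.918 -2.606
v 2.85 2.432 -3.697
v 3.016 2.866 -2.88
v 4.804 2.294 -4.02
v 4.97 2.728 -3.203
v 3.674 3.242 -4.294
v 3.839 3.676 -3.477
v 3.3 0.077 2.33
v 4.182 -0.516 1.731
v 2.698 -1.624 3.129
v 3.58 -2.217 2.53
v 3.866 -1.455 3.438
v 4.238 -0.403 2.945
v 2.642 -1.737 1.915
v 3.014 -0.685 1.422
v 3.775 -1.637 1.475
v 4.531 -1.463 2.416
v 2.349 -0.677 2.444
v 3.105 -0.503 3.385
v 3.794 -0.07 1.961
v 3.086 -2.07 2.899
v 3.254 -1.622 3.433
v 3.772 -1.97 3.081
v 3.827 -0.004 2.674
v 4.345 -0.352 2.322
v 4.159 -0.904 3.325
v 2.535 -1.788 2.538
v 3.053 -2.136 2.186
v 3.108 -0.17 1.779
v 3.626 -0.518 1.427
v 2.721 -1.236 1.535
v 4.073 -1.077 1.458
v 3.719 -2.077 1.928
v 3.168 -1.795 1.566
v 3.387 -1.177 1.276
v 4.518 -0.975 2.011
v 4.164 -1.975 2.481
v 4.332 -1.527 3.015
v 4.55 -0.909 2.724
v 4.279 -1.634 1.861
v 2.716 -0.165 2.379
v 2.362 -1.165 2.849
v 2.33 -1.231 2.136
v 2.548 -0.613 1.845
v 3.161 -0.063 2.932
v 2.807 -1.063 3.402
v 3.493 -0.963 3.584
v 3.712 -0.345 3.294
v 2.601 -0.506 2.999
v -3.852 -5.115 -2.423
v -2.492 -5.141 -0.758
v -5.082 -3.667 -1.395
v -3.722 -3.694 0.27
v -3.238 -4.246 -2.91
v -1.878 -4.273 -1.245
v -4.468 -2.799 -1.882
v -3.108 -2.825 -0.217
f 2 4 1
f 5 2 1
f 1 4 3
f 3 5 1
f 2 8 4
f 6 2 5
f 6 8 2
f 4 8 3
f 7 5 3
f 3 8 7
f 7 6 5
f 8 6 7
f 9 46 25
f 46 20 49
f 25 49 14
f 46 49 25
f 9 25 21
f 25 14 26
f 21 26 10
f 25 26 21
f 9 21 30
f 21 10 31
f 30 31 16
f 21 31 30
f 9 30 42
f 30 16 45
f 42 45 19
f 30 45 42
f 9 42 46
f 42 19 50
f 46 50 20
f 42 50 46
f 10 26 37
f 26 14 40
f 37 40 18
f 26 40 37
f 14 49 27
f 49 20 48
f 27 48 13
f 49 48 27
f 20 50 47
f 50 19 43
f 47 43 11
f 50 43 47
f 19 45 44
f 45 16 32
f 44 32 15
f 45 32 44
f 16 31 36
f 31 10 33
f 36 33 17
f 31 33 36
f 12 38 24
f 38 18 39
f 24 39 13
f 38 39 24
f 12 24 22
f 24 13 23
f 22 23 11
f 24 23 22
f 12 22 29
f 22 11 28
f 29 28 15
f 22 28 29
f 12 29 34
f 29 15 35
f 34 35 17
f 29 35 34
f 12 34 38
f 34 17 41
f 38 41 18
f 34 41 38
f 13 39 27
f 39 18 40
f 27 40 14
f 39 40 27
f 11 23 47
f 23 13 48
f 47 48 20
f 23 48 47
f 15 28 44
f 28 11 43
f 44 43 19
f 28 43 44
f 17 35 36
f 35 15 32
f 36 32 16
f 35 32 36
f 18 41 37
f 41 17 33
f 37 33 10
f 41 33 37
f 52 54 51
f 55 52 51
f 51 54 53
f 53 55 51
f 52 58 54
f 56 52 55
f 56 58 52
f 54 58 53
f 57 55 53
f 53 58 57
f 57 56 55
f 58 56 57



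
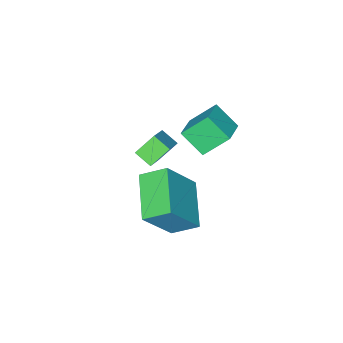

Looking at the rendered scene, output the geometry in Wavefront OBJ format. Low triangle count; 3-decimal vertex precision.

v -1.004 -0.89 -0.438
v -0.773 -1.818 0.352
v -1.762 -0.265 0.517
v -1.531 -1.192 1.307
v 0.011 -0.288 -0.027
v 0.242 -1.215 0.763
v -0.747 0.338 0.928
v -0.516 -0.59 1.718
v -0.007 -2.184 -3.821
v -0.681 -1.364 -3.22
v 1.212 -0.682 -4.501
v 0.537 0.138 -3.901
v 1.243 -2.418 -2.099
v 0.568 -1.598 -1.499
v 2.461 -0.916 -2.78
v 1.787 -0.096 -2.179
v 0.45 -3.04 -1.377
v -0.293 -2.803 -0.674
v 0.323 -2.333 -1.75
v -0.421 -2.096 -1.047
v 1.401 -2.444 -0.573
v 0.657 -2.207 0.13
v 1.273 -1.737 -0.946
v 0.53 -1.5 -0.243
f 2 4 1
f 5 2 1
f 1 4 3
f 3 5 1
f 2 8 4
f 6 2 5
f 6 8 2
f 4 8 3
f 7 5 3
f 3 8 7
f 7 6 5
f 8 6 7
f 10 12 9
f 13 10 9
f 9 12 11
f 11 13 9
f 10 16 12
f 14 10 13
f 14 16 10
f 12 16 11
f 15 13 11
f 11 16 15
f 15 14 13
f 16 14 15
f 18 20 17
f 21 18 17
f 17 20 19
f 19 21 17
f 18 24 20
f 22 18 21
f 22 24 18
f 20 24 19
f 23 21 19
f 19 24 23
f 23 22 21
f 24 22 23



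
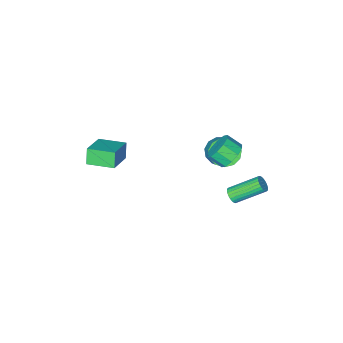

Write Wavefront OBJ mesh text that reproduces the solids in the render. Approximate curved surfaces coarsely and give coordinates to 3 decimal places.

v -3.117 0.871 -0.07
v -2.156 0.691 -0.279
v -1.682 1.829 0.92
v -2.643 2.009 1.13
v -2.316 1.113 -0.616
v -1.841 2.251 0.583
v -2.73 1.458 -0.78
v -2.256 2.596 0.419
v -3.267 1.617 -0.718
v -2.793 2.755 0.481
v -3.757 1.539 -0.451
v -3.282 2.677 0.749
v -4.043 1.249 -0.062
v -3.569 2.387 1.137
v -4.036 0.838 0.325
v -3.561 1.977 1.524
v -3.737 0.439 0.586
v -3.262 1.577 1.785
v -3.241 0.176 0.639
v -2.767 1.314 1.838
v -2.706 0.134 0.467
v -2.232 1.272 1.666
v -2.301 0.326 0.125
v -1.827 1.464 1.324
v -2.743 2.724 -2.692
v -2.426 3.193 -2.632
v -4 4.106 -1.468
v -4.317 3.636 -1.528
v -2.537 3.24 -2.819
v -4.111 4.153 -1.655
v -2.68 3.208 -2.986
v -4.254 4.121 -1.822
v -2.832 3.102 -3.109
v -4.406 4.015 -1.945
v -2.971 2.938 -3.168
v -4.545 3.851 -2.004
v -3.075 2.742 -3.155
v -4.649 3.655 -1.991
v -3.128 2.543 -3.072
v -4.702 3.456 -1.907
v -3.123 2.372 -2.93
v -4.697 3.285 -1.766
v -3.06 2.254 -2.752
v -4.634 3.167 -1.588
v -2.949 2.207 -2.565
v -4.523 3.12 -1.401
v -2.806 2.239 -2.398
v -4.38 3.152 -1.234
v -2.654 2.345 -2.275
v -4.228 3.258 -1.111
v -2.515 2.509 -2.216
v -4.089 3.422 -1.052
v -2.411 2.705 -2.229
v -3.985 3.618 -1.065
v -2.358 2.904 -2.313
v -3.932 3.817 -1.148
v -2.363 3.075 -2.454
v -3.937 3.988 -1.29
v 3.774 -1.802 1.15
v 3.487 -2.184 2.163
v 2.662 -0.489 1.331
v 2.375 -0.872 2.343
v 5.145 -0.748 1.937
v 4.858 -1.131 2.949
v 4.033 0.564 2.117
v 3.746 0.182 3.13
v -1.926 3.799 2.867
v -1.146 3.94 2.343
v -0.595 3.223 2.969
v -1.374 3.081 3.493
v -1.141 4.328 2.784
v -0.59 3.611 3.41
v -1.437 4.514 3.256
v -0.886 3.797 3.882
v -1.918 4.426 3.58
v -1.367 3.709 4.206
v -2.403 4.099 3.631
v -1.852 3.382 4.257
v -2.705 3.657 3.391
v -2.154 2.94 4.017
v -2.71 3.269 2.95
v -2.159 2.552 3.576
v -2.414 3.083 2.478
v -1.863 2.366 3.104
v -1.933 3.171 2.154
v -1.382 2.454 2.78
v -1.448 3.498 2.103
v -0.897 2.781 2.729
f 2 1 5
f 2 5 3
f 3 5 6
f 3 6 4
f 5 1 7
f 5 7 6
f 6 7 8
f 6 8 4
f 7 1 9
f 7 9 8
f 8 9 10
f 8 10 4
f 9 1 11
f 9 11 10
f 10 11 12
f 10 12 4
f 11 1 13
f 11 13 12
f 12 13 14
f 12 14 4
f 13 1 15
f 13 15 14
f 14 15 16
f 14 16 4
f 15 1 17
f 15 17 16
f 16 17 18
f 16 18 4
f 17 1 19
f 17 19 18
f 18 19 20
f 18 20 4
f 19 1 21
f 19 21 20
f 20 21 22
f 20 22 4
f 21 1 23
f 21 23 22
f 22 23 24
f 22 24 4
f 23 1 2
f 23 2 24
f 24 2 3
f 24 3 4
f 26 25 29
f 26 29 27
f 27 29 30
f 27 30 28
f 29 25 31
f 29 31 30
f 30 31 32
f 30 32 28
f 31 25 33
f 31 33 32
f 32 33 34
f 32 34 28
f 33 25 35
f 33 35 34
f 34 35 36
f 34 36 28
f 35 25 37
f 35 37 36
f 36 37 38
f 36 38 28
f 37 25 39
f 37 39 38
f 38 39 40
f 38 40 28
f 39 25 41
f 39 41 40
f 40 41 42
f 40 42 28
f 41 25 43
f 41 43 42
f 42 43 44
f 42 44 28
f 43 25 45
f 43 45 44
f 44 45 46
f 44 46 28
f 45 25 47
f 45 47 46
f 46 47 48
f 46 48 28
f 47 25 49
f 47 49 48
f 48 49 50
f 48 50 28
f 49 25 51
f 49 51 50
f 50 51 52
f 50 52 28
f 51 25 53
f 51 53 52
f 52 53 54
f 52 54 28
f 53 25 55
f 53 55 54
f 54 55 56
f 54 56 28
f 55 25 57
f 55 57 56
f 56 57 58
f 56 58 28
f 57 25 26
f 57 26 58
f 58 26 27
f 58 27 28
f 60 62 59
f 63 60 59
f 59 62 61
f 61 63 59
f 60 66 62
f 64 60 63
f 64 66 60
f 62 66 61
f 65 63 61
f 61 66 65
f 65 64 63
f 66 64 65
f 68 67 71
f 68 71 69
f 69 71 72
f 69 72 70
f 71 67 73
f 71 73 72
f 72 73 74
f 72 74 70
f 73 67 75
f 73 75 74
f 74 75 76
f 74 76 70
f 75 67 77
f 75 77 76
f 76 77 78
f 76 78 70
f 77 67 79
f 77 79 78
f 78 79 80
f 78 80 70
f 79 67 81
f 79 81 80
f 80 81 82
f 80 82 70
f 81 67 83
f 81 83 82
f 82 83 84
f 82 84 70
f 83 67 85
f 83 85 84
f 84 85 86
f 84 86 70
f 85 67 87
f 85 87 86
f 86 87 88
f 86 88 70
f 87 67 68
f 87 68 88
f 88 68 69
f 88 69 70



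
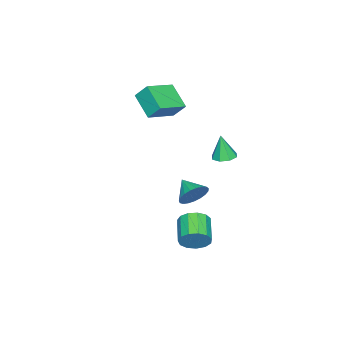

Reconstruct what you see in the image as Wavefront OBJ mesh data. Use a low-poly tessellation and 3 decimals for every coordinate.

v 3.719 2.257 -3.131
v 4.159 2.111 -2.336
v 2.821 1.357 -1.734
v 2.381 1.503 -2.529
v 3.922 2.57 -2.29
v 2.583 1.816 -1.688
v 3.62 2.929 -2.511
v 2.282 2.175 -1.908
v 3.35 3.075 -2.928
v 2.011 2.321 -2.326
v 3.197 2.961 -3.41
v 1.859 2.207 -2.808
v 3.21 2.624 -3.804
v 1.871 1.87 -3.202
v 3.385 2.17 -3.984
v 2.046 1.416 -3.381
v 3.665 1.744 -3.893
v 2.327 0.99 -3.291
v 3.963 1.481 -3.56
v 2.625 0.727 -2.958
v 4.184 1.464 -3.091
v 2.846 0.71 -2.489
v 4.257 1.699 -2.635
v 2.918 0.945 -2.033
v -2.12 -0.843 -3.932
v -1.31 -1.026 -3.411
v -2.76 -1.957 -3.328
v -1.515 -0.774 -3.164
v -1.824 -0.534 -3.05
v -2.184 -0.348 -3.089
v -2.534 -0.247 -3.273
v -2.811 -0.25 -3.572
v -2.969 -0.354 -3.932
v -2.98 -0.544 -4.293
v -2.842 -0.785 -4.591
v -2.58 -1.036 -4.776
v -2.238 -1.254 -4.814
v -1.875 -1.401 -4.7
v -1.555 -1.451 -4.453
v -1.332 -1.396 -4.116
v -1.245 -1.246 -3.748
v -0.838 1.701 0.846
v -0.377 2.271 0.947
v -0.862 1.439 2.434
v -0.922 2.427 0.964
v -1.417 2.157 0.912
v -1.573 1.621 0.821
v -1.299 1.131 0.745
v -0.755 0.975 0.727
v -0.259 1.245 0.779
v -0.103 1.782 0.87
v -4.266 -3.31 0.906
v -5.086 -4.621 1.958
v -4.305 -2.52 1.861
v -5.124 -3.831 2.913
v -2.416 -3.969 1.527
v -3.235 -5.28 2.579
v -2.454 -3.179 2.482
v -3.274 -4.49 3.534
f 2 1 5
f 2 5 3
f 3 5 6
f 3 6 4
f 5 1 7
f 5 7 6
f 6 7 8
f 6 8 4
f 7 1 9
f 7 9 8
f 8 9 10
f 8 10 4
f 9 1 11
f 9 11 10
f 10 11 12
f 10 12 4
f 11 1 13
f 11 13 12
f 12 13 14
f 12 14 4
f 13 1 15
f 13 15 14
f 14 15 16
f 14 16 4
f 15 1 17
f 15 17 16
f 16 17 18
f 16 18 4
f 17 1 19
f 17 19 18
f 18 19 20
f 18 20 4
f 19 1 21
f 19 21 20
f 20 21 22
f 20 22 4
f 21 1 23
f 21 23 22
f 22 23 24
f 22 24 4
f 23 1 2
f 23 2 24
f 24 2 3
f 24 3 4
f 26 25 28
f 26 28 27
f 28 25 29
f 28 29 27
f 29 25 30
f 29 30 27
f 30 25 31
f 30 31 27
f 31 25 32
f 31 32 27
f 32 25 33
f 32 33 27
f 33 25 34
f 33 34 27
f 34 25 35
f 34 35 27
f 35 25 36
f 35 36 27
f 36 25 37
f 36 37 27
f 37 25 38
f 37 38 27
f 38 25 39
f 38 39 27
f 39 25 40
f 39 40 27
f 40 25 41
f 40 41 27
f 41 25 26
f 41 26 27
f 43 42 45
f 43 45 44
f 45 42 46
f 45 46 44
f 46 42 47
f 46 47 44
f 47 42 48
f 47 48 44
f 48 42 49
f 48 49 44
f 49 42 50
f 49 50 44
f 50 42 51
f 50 51 44
f 51 42 43
f 51 43 44
f 53 55 52
f 56 53 52
f 52 55 54
f 54 56 52
f 53 59 55
f 57 53 56
f 57 59 53
f 55 59 54
f 58 56 54
f 54 59 58
f 58 57 56
f 59 57 58



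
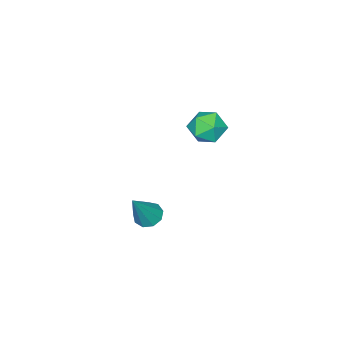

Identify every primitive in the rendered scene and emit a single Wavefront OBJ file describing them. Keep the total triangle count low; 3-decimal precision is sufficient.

v -2.104 -3.107 0.407
v -1.417 -3.208 0.781
v -2.023 -4.292 -0.061
v -1.336 -4.393 0.313
v -2.006 -4.339 0.726
v -2.056 -3.606 1.015
v -1.384 -3.894 -0.295
v -1.434 -3.161 -0.006
v -0.972 -3.694 0.347
v -1.356 -3.969 0.978
v -2.084 -3.531 -0.258
v -2.468 -3.806 0.373
v 2.48 -2.995 -1.317
v 2.744 -2.548 -1.5
v 3.36 -2.945 0.077
v 2.435 -2.447 -1.309
v 2.148 -2.602 -1.122
v 2.016 -2.941 -1.027
v 2.101 -3.306 -1.067
v 2.363 -3.525 -1.225
v 2.68 -3.496 -1.426
v 2.903 -3.233 -1.576
v 2.928 -2.858 -1.605
f 1 12 6
f 1 6 2
f 1 2 8
f 1 8 11
f 1 11 12
f 2 6 10
f 6 12 5
f 12 11 3
f 11 8 7
f 8 2 9
f 4 10 5
f 4 5 3
f 4 3 7
f 4 7 9
f 4 9 10
f 5 10 6
f 3 5 12
f 7 3 11
f 9 7 8
f 10 9 2
f 14 13 16
f 14 16 15
f 16 13 17
f 16 17 15
f 17 13 18
f 17 18 15
f 18 13 19
f 18 19 15
f 19 13 20
f 19 20 15
f 20 13 21
f 20 21 15
f 21 13 22
f 21 22 15
f 22 13 23
f 22 23 15
f 23 13 14
f 23 14 15



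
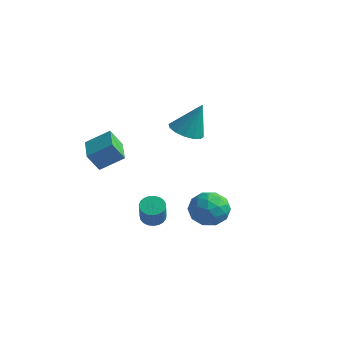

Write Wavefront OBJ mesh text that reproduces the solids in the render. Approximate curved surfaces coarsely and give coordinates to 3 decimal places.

v 2.928 -1.871 -2.606
v 3.807 -1.187 -2.569
v 3.873 -3.033 -3.611
v 4.752 -2.349 -3.574
v 4.421 -2.881 -2.652
v 3.837 -2.163 -2.031
v 3.843 -2.057 -4.149
v 3.259 -1.339 -3.528
v 4.373 -1.302 -3.523
v 4.73 -1.811 -2.598
v 2.95 -2.409 -3.582
v 3.307 -2.918 -2.657
v 3.284 -1.427 -2.5
v 4.396 -2.793 -3.68
v 4.201 -3.105 -3.139
v 4.718 -2.703 -3.117
v 3.302 -2.001 -2.183
v 3.819 -1.599 -2.162
v 4.18 -2.594 -2.21
v 3.861 -2.621 -4.018
v 4.378 -2.219 -3.997
v 2.962 -1.517 -3.063
v 3.479 -1.115 -3.041
v 3.5 -1.626 -3.97
v 4.134 -1.093 -3.038
v 4.689 -1.776 -3.629
v 4.155 -1.604 -3.967
v 3.812 -1.182 -3.602
v 4.344 -1.392 -2.495
v 4.899 -2.075 -3.085
v 4.705 -2.387 -2.543
v 4.361 -1.965 -2.178
v 4.676 -1.46 -3.055
v 2.781 -2.145 -3.095
v 3.336 -2.828 -3.685
v 3.319 -2.255 -4.002
v 2.975 -1.833 -3.637
v 2.991 -2.444 -2.551
v 3.546 -3.127 -3.142
v 3.868 -3.038 -2.578
v 3.525 -2.616 -2.213
v 3.004 -2.76 -3.125
v -3.538 -3.233 -0.405
v -2.64 -2.331 0.389
v -3.161 -2.737 -1.395
v -2.264 -1.834 -0.601
v -2.136 -4.526 -0.519
v -1.239 -3.623 0.275
v -1.76 -4.029 -1.509
v -0.862 -3.127 -0.715
v -0.908 1.518 -0.363
v -0.319 0.711 -0.335
v -0.252 2.062 1.523
v -0.026 1.083 -0.544
v 0.031 1.572 -0.705
v -0.164 2.046 -0.774
v -0.558 2.379 -0.733
v -1.046 2.482 -0.593
v -1.497 2.326 -0.391
v -1.79 1.954 -0.182
v -1.846 1.465 -0.022
v -1.651 0.991 0.047
v -1.257 0.657 0.006
v -0.77 0.555 -0.134
v 0.88 -2.957 -4.32
v 1.425 -3.118 -4.674
v 2.026 -3.805 -3.433
v 1.48 -3.643 -3.08
v 1.495 -2.87 -4.57
v 2.096 -3.556 -3.329
v 1.459 -2.636 -4.423
v 2.059 -3.322 -3.182
v 1.322 -2.457 -4.258
v 1.923 -3.144 -3.018
v 1.109 -2.366 -4.104
v 1.71 -3.052 -2.864
v 0.856 -2.376 -3.988
v 1.457 -3.062 -2.747
v 0.607 -2.487 -3.928
v 1.208 -3.173 -2.688
v 0.406 -2.679 -3.937
v 1.007 -3.365 -2.696
v 0.286 -2.919 -4.012
v 0.887 -3.605 -2.771
v 0.269 -3.166 -4.14
v 0.87 -3.852 -2.899
v 0.357 -3.376 -4.3
v 0.958 -4.063 -3.059
v 0.536 -3.514 -4.463
v 1.137 -4.201 -3.222
v 0.774 -3.556 -4.601
v 1.375 -4.242 -3.36
v 1.031 -3.494 -4.691
v 1.632 -4.181 -3.45
v 1.261 -3.339 -4.717
v 1.862 -4.026 -3.476
f 1 38 17
f 38 12 41
f 17 41 6
f 38 41 17
f 1 17 13
f 17 6 18
f 13 18 2
f 17 18 13
f 1 13 22
f 13 2 23
f 22 23 8
f 13 23 22
f 1 22 34
f 22 8 37
f 34 37 11
f 22 37 34
f 1 34 38
f 34 11 42
f 38 42 12
f 34 42 38
f 2 18 29
f 18 6 32
f 29 32 10
f 18 32 29
f 6 41 19
f 41 12 40
f 19 40 5
f 41 40 19
f 12 42 39
f 42 11 35
f 39 35 3
f 42 35 39
f 11 37 36
f 37 8 24
f 36 24 7
f 37 24 36
f 8 23 28
f 23 2 25
f 28 25 9
f 23 25 28
f 4 30 16
f 30 10 31
f 16 31 5
f 30 31 16
f 4 16 14
f 16 5 15
f 14 15 3
f 16 15 14
f 4 14 21
f 14 3 20
f 21 20 7
f 14 20 21
f 4 21 26
f 21 7 27
f 26 27 9
f 21 27 26
f 4 26 30
f 26 9 33
f 30 33 10
f 26 33 30
f 5 31 19
f 31 10 32
f 19 32 6
f 31 32 19
f 3 15 39
f 15 5 40
f 39 40 12
f 15 40 39
f 7 20 36
f 20 3 35
f 36 35 11
f 20 35 36
f 9 27 28
f 27 7 24
f 28 24 8
f 27 24 28
f 10 33 29
f 33 9 25
f 29 25 2
f 33 25 29
f 44 46 43
f 47 44 43
f 43 46 45
f 45 47 43
f 44 50 46
f 48 44 47
f 48 50 44
f 46 50 45
f 49 47 45
f 45 50 49
f 49 48 47
f 50 48 49
f 52 51 54
f 52 54 53
f 54 51 55
f 54 55 53
f 55 51 56
f 55 56 53
f 56 51 57
f 56 57 53
f 57 51 58
f 57 58 53
f 58 51 59
f 58 59 53
f 59 51 60
f 59 60 53
f 60 51 61
f 60 61 53
f 61 51 62
f 61 62 53
f 62 51 63
f 62 63 53
f 63 51 64
f 63 64 53
f 64 51 52
f 64 52 53
f 66 65 69
f 66 69 67
f 67 69 70
f 67 70 68
f 69 65 71
f 69 71 70
f 70 71 72
f 70 72 68
f 71 65 73
f 71 73 72
f 72 73 74
f 72 74 68
f 73 65 75
f 73 75 74
f 74 75 76
f 74 76 68
f 75 65 77
f 75 77 76
f 76 77 78
f 76 78 68
f 77 65 79
f 77 79 78
f 78 79 80
f 78 80 68
f 79 65 81
f 79 81 80
f 80 81 82
f 80 82 68
f 81 65 83
f 81 83 82
f 82 83 84
f 82 84 68
f 83 65 85
f 83 85 84
f 84 85 86
f 84 86 68
f 85 65 87
f 85 87 86
f 86 87 88
f 86 88 68
f 87 65 89
f 87 89 88
f 88 89 90
f 88 90 68
f 89 65 91
f 89 91 90
f 90 91 92
f 90 92 68
f 91 65 93
f 91 93 92
f 92 93 94
f 92 94 68
f 93 65 95
f 93 95 94
f 94 95 96
f 94 96 68
f 95 65 66
f 95 66 96
f 96 66 67
f 96 67 68



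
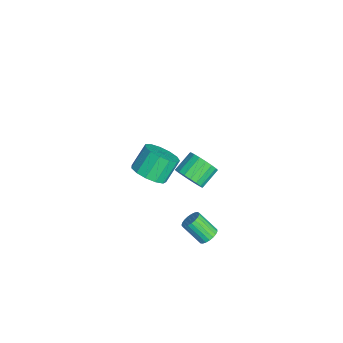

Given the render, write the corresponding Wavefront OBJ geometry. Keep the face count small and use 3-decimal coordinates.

v 2.505 0.886 3.114
v 2.916 0.296 3.734
v 2.347 1.003 4.786
v 1.935 1.594 4.166
v 3.263 0.695 3.653
v 2.694 1.403 4.705
v 3.369 1.155 3.401
v 2.8 1.863 4.453
v 3.201 1.53 3.058
v 2.631 2.238 4.11
v 2.812 1.7 2.732
v 2.242 2.408 3.785
v 2.325 1.612 2.528
v 1.755 2.32 3.58
v 1.895 1.293 2.51
v 1.325 2.001 3.562
v 1.659 0.845 2.683
v 1.089 1.553 3.736
v 1.691 0.41 2.994
v 1.122 1.118 4.046
v 1.982 0.126 3.342
v 1.413 0.834 4.394
v 2.439 0.084 3.618
v 1.869 0.791 4.67
v 2.341 3.83 -2.707
v 2.801 3.499 -2.77
v 2.319 2.639 -1.776
v 1.859 2.97 -1.713
v 2.873 3.651 -2.603
v 2.39 2.792 -1.609
v 2.852 3.835 -2.455
v 2.37 2.975 -1.461
v 2.744 4.017 -2.35
v 2.261 3.158 -1.356
v 2.565 4.167 -2.306
v 2.083 3.308 -1.312
v 2.348 4.259 -2.332
v 1.866 3.399 -1.338
v 2.13 4.277 -2.423
v 1.648 3.417 -1.429
v 1.948 4.217 -2.563
v 1.466 3.357 -1.569
v 1.835 4.09 -2.728
v 1.352 3.231 -1.734
v 1.808 3.919 -2.889
v 1.326 3.059 -1.895
v 1.874 3.732 -3.019
v 1.392 2.872 -2.025
v 2.021 3.561 -3.095
v 1.538 2.702 -2.101
v 2.223 3.438 -3.104
v 1.74 2.578 -2.109
v 2.445 3.382 -3.044
v 1.963 2.522 -2.05
v 2.65 3.404 -2.926
v 2.167 2.544 -1.932
v -2.146 3.263 -2.757
v -1.45 3.812 -2.679
v -2.198 4.666 -2.025
v -2.894 4.117 -2.103
v -1.616 3.928 -3.019
v -2.363 4.782 -2.366
v -1.887 3.912 -3.308
v -2.634 4.766 -2.654
v -2.209 3.767 -3.488
v -2.956 4.622 -2.834
v -2.519 3.523 -3.522
v -3.266 4.377 -2.869
v -2.755 3.227 -3.406
v -3.502 4.081 -2.752
v -2.87 2.938 -3.16
v -3.618 3.792 -2.506
v -2.842 2.714 -2.835
v -3.59 3.568 -2.181
v -2.677 2.598 -2.494
v -3.424 3.452 -1.841
v -2.406 2.614 -2.206
v -3.153 3.468 -1.552
v -2.084 2.758 -2.026
v -2.831 3.613 -1.372
v -1.774 3.003 -1.991
v -2.521 3.857 -1.338
v -1.538 3.299 -2.108
v -2.285 4.153 -1.454
v -1.422 3.588 -2.354
v -2.17 4.442 -1.7
f 2 1 5
f 2 5 3
f 3 5 6
f 3 6 4
f 5 1 7
f 5 7 6
f 6 7 8
f 6 8 4
f 7 1 9
f 7 9 8
f 8 9 10
f 8 10 4
f 9 1 11
f 9 11 10
f 10 11 12
f 10 12 4
f 11 1 13
f 11 13 12
f 12 13 14
f 12 14 4
f 13 1 15
f 13 15 14
f 14 15 16
f 14 16 4
f 15 1 17
f 15 17 16
f 16 17 18
f 16 18 4
f 17 1 19
f 17 19 18
f 18 19 20
f 18 20 4
f 19 1 21
f 19 21 20
f 20 21 22
f 20 22 4
f 21 1 23
f 21 23 22
f 22 23 24
f 22 24 4
f 23 1 2
f 23 2 24
f 24 2 3
f 24 3 4
f 26 25 29
f 26 29 27
f 27 29 30
f 27 30 28
f 29 25 31
f 29 31 30
f 30 31 32
f 30 32 28
f 31 25 33
f 31 33 32
f 32 33 34
f 32 34 28
f 33 25 35
f 33 35 34
f 34 35 36
f 34 36 28
f 35 25 37
f 35 37 36
f 36 37 38
f 36 38 28
f 37 25 39
f 37 39 38
f 38 39 40
f 38 40 28
f 39 25 41
f 39 41 40
f 40 41 42
f 40 42 28
f 41 25 43
f 41 43 42
f 42 43 44
f 42 44 28
f 43 25 45
f 43 45 44
f 44 45 46
f 44 46 28
f 45 25 47
f 45 47 46
f 46 47 48
f 46 48 28
f 47 25 49
f 47 49 48
f 48 49 50
f 48 50 28
f 49 25 51
f 49 51 50
f 50 51 52
f 50 52 28
f 51 25 53
f 51 53 52
f 52 53 54
f 52 54 28
f 53 25 55
f 53 55 54
f 54 55 56
f 54 56 28
f 55 25 26
f 55 26 56
f 56 26 27
f 56 27 28
f 58 57 61
f 58 61 59
f 59 61 62
f 59 62 60
f 61 57 63
f 61 63 62
f 62 63 64
f 62 64 60
f 63 57 65
f 63 65 64
f 64 65 66
f 64 66 60
f 65 57 67
f 65 67 66
f 66 67 68
f 66 68 60
f 67 57 69
f 67 69 68
f 68 69 70
f 68 70 60
f 69 57 71
f 69 71 70
f 70 71 72
f 70 72 60
f 71 57 73
f 71 73 72
f 72 73 74
f 72 74 60
f 73 57 75
f 73 75 74
f 74 75 76
f 74 76 60
f 75 57 77
f 75 77 76
f 76 77 78
f 76 78 60
f 77 57 79
f 77 79 78
f 78 79 80
f 78 80 60
f 79 57 81
f 79 81 80
f 80 81 82
f 80 82 60
f 81 57 83
f 81 83 82
f 82 83 84
f 82 84 60
f 83 57 85
f 83 85 84
f 84 85 86
f 84 86 60
f 85 57 58
f 85 58 86
f 86 58 59
f 86 59 60



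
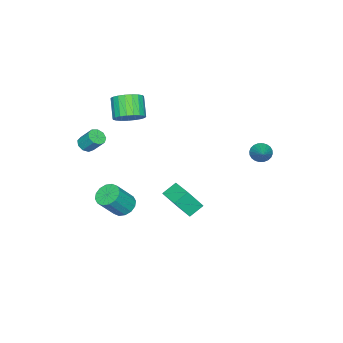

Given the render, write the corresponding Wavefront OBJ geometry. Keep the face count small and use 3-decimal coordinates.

v -2.193 3.279 0.356
v -2.021 3.561 -0.168
v -0.987 4.041 1.164
v -2.181 3.719 -0.079
v -2.342 3.811 0.076
v -2.481 3.821 0.274
v -2.576 3.749 0.484
v -2.613 3.605 0.675
v -2.586 3.412 0.817
v -2.499 3.198 0.89
v -2.366 2.996 0.881
v -2.206 2.838 0.792
v -2.044 2.746 0.637
v -1.905 2.736 0.439
v -1.81 2.808 0.229
v -1.774 2.952 0.038
v -1.801 3.145 -0.105
v -1.888 3.359 -0.177
v 1.078 -3.259 -4.208
v 1.606 -3.556 -4.683
v 2.57 -3.978 -3.348
v 2.042 -3.681 -2.872
v 1.711 -3.174 -4.638
v 2.675 -3.596 -3.302
v 1.647 -2.815 -4.477
v 2.61 -3.237 -3.142
v 1.43 -2.574 -4.245
v 2.393 -2.997 -2.909
v 1.118 -2.518 -4.002
v 2.082 -2.94 -2.667
v 0.796 -2.66 -3.815
v 1.76 -3.082 -2.479
v 0.55 -2.962 -3.732
v 1.514 -3.384 -2.397
v 0.445 -3.344 -3.778
v 1.409 -3.766 -2.442
v 0.51 -3.703 -3.938
v 1.473 -4.125 -2.603
v 0.727 -3.943 -4.171
v 1.69 -4.366 -2.835
v 1.038 -4 -4.413
v 2.002 -4.422 -3.078
v 1.36 -3.858 -4.601
v 2.324 -4.28 -3.265
v 0.565 -3.145 2.529
v 1.291 -3.256 3.033
v 0.521 -3.845 4.014
v -0.205 -3.735 3.511
v 1.173 -2.922 3.14
v 0.402 -3.512 4.122
v 0.949 -2.627 3.142
v 0.179 -3.216 4.124
v 0.66 -2.421 3.038
v -0.111 -3.011 4.02
v 0.354 -2.341 2.846
v -0.417 -2.931 3.828
v 0.084 -2.4 2.6
v -0.686 -2.989 3.581
v -0.102 -2.587 2.341
v -0.873 -3.177 3.322
v -0.173 -2.871 2.114
v -0.943 -3.461 3.096
v -0.116 -3.203 1.96
v -0.887 -3.793 2.941
v 0.058 -3.524 1.904
v -0.712 -4.114 2.885
v 0.321 -3.78 1.956
v -0.45 -4.37 2.937
v 0.625 -3.926 2.107
v -0.145 -4.516 3.088
v 0.919 -3.937 2.331
v 0.149 -4.527 3.313
v 1.152 -3.811 2.59
v 0.382 -4.401 3.571
v 1.284 -3.57 2.838
v 0.513 -4.16 3.819
v 3.397 -4.046 1.831
v 3.693 -3.707 1.533
v 3.719 -2.995 2.371
v 3.423 -3.334 2.669
v 3.334 -3.636 1.485
v 3.36 -2.924 2.323
v 3.004 -3.758 1.598
v 3.03 -3.046 2.436
v 2.858 -4.014 1.821
v 2.884 -3.302 2.659
v 2.964 -4.285 2.048
v 2.99 -3.573 2.886
v 3.273 -4.445 2.174
v 3.299 -3.732 3.012
v 3.639 -4.417 2.139
v 3.666 -3.705 2.977
v 3.893 -4.216 1.96
v 3.919 -3.504 2.798
v 3.914 -3.936 1.721
v 3.94 -3.224 2.559
v -0.677 -0.913 -4.592
v -0.074 -1.522 -3.336
v -1.415 -0.501 -4.038
v -0.812 -1.11 -2.783
v 0.152 0.31 -4.397
v 0.755 -0.299 -3.142
v -0.586 0.722 -3.844
v 0.017 0.113 -2.588
f 2 1 4
f 2 4 3
f 4 1 5
f 4 5 3
f 5 1 6
f 5 6 3
f 6 1 7
f 6 7 3
f 7 1 8
f 7 8 3
f 8 1 9
f 8 9 3
f 9 1 10
f 9 10 3
f 10 1 11
f 10 11 3
f 11 1 12
f 11 12 3
f 12 1 13
f 12 13 3
f 13 1 14
f 13 14 3
f 14 1 15
f 14 15 3
f 15 1 16
f 15 16 3
f 16 1 17
f 16 17 3
f 17 1 18
f 17 18 3
f 18 1 2
f 18 2 3
f 20 19 23
f 20 23 21
f 21 23 24
f 21 24 22
f 23 19 25
f 23 25 24
f 24 25 26
f 24 26 22
f 25 19 27
f 25 27 26
f 26 27 28
f 26 28 22
f 27 19 29
f 27 29 28
f 28 29 30
f 28 30 22
f 29 19 31
f 29 31 30
f 30 31 32
f 30 32 22
f 31 19 33
f 31 33 32
f 32 33 34
f 32 34 22
f 33 19 35
f 33 35 34
f 34 35 36
f 34 36 22
f 35 19 37
f 35 37 36
f 36 37 38
f 36 38 22
f 37 19 39
f 37 39 38
f 38 39 40
f 38 40 22
f 39 19 41
f 39 41 40
f 40 41 42
f 40 42 22
f 41 19 43
f 41 43 42
f 42 43 44
f 42 44 22
f 43 19 20
f 43 20 44
f 44 20 21
f 44 21 22
f 46 45 49
f 46 49 47
f 47 49 50
f 47 50 48
f 49 45 51
f 49 51 50
f 50 51 52
f 50 52 48
f 51 45 53
f 51 53 52
f 52 53 54
f 52 54 48
f 53 45 55
f 53 55 54
f 54 55 56
f 54 56 48
f 55 45 57
f 55 57 56
f 56 57 58
f 56 58 48
f 57 45 59
f 57 59 58
f 58 59 60
f 58 60 48
f 59 45 61
f 59 61 60
f 60 61 62
f 60 62 48
f 61 45 63
f 61 63 62
f 62 63 64
f 62 64 48
f 63 45 65
f 63 65 64
f 64 65 66
f 64 66 48
f 65 45 67
f 65 67 66
f 66 67 68
f 66 68 48
f 67 45 69
f 67 69 68
f 68 69 70
f 68 70 48
f 69 45 71
f 69 71 70
f 70 71 72
f 70 72 48
f 71 45 73
f 71 73 72
f 72 73 74
f 72 74 48
f 73 45 75
f 73 75 74
f 74 75 76
f 74 76 48
f 75 45 46
f 75 46 76
f 76 46 47
f 76 47 48
f 78 77 81
f 78 81 79
f 79 81 82
f 79 82 80
f 81 77 83
f 81 83 82
f 82 83 84
f 82 84 80
f 83 77 85
f 83 85 84
f 84 85 86
f 84 86 80
f 85 77 87
f 85 87 86
f 86 87 88
f 86 88 80
f 87 77 89
f 87 89 88
f 88 89 90
f 88 90 80
f 89 77 91
f 89 91 90
f 90 91 92
f 90 92 80
f 91 77 93
f 91 93 92
f 92 93 94
f 92 94 80
f 93 77 95
f 93 95 94
f 94 95 96
f 94 96 80
f 95 77 78
f 95 78 96
f 96 78 79
f 96 79 80
f 98 100 97
f 101 98 97
f 97 100 99
f 99 101 97
f 98 104 100
f 102 98 101
f 102 104 98
f 100 104 99
f 103 101 99
f 99 104 103
f 103 102 101
f 104 102 103



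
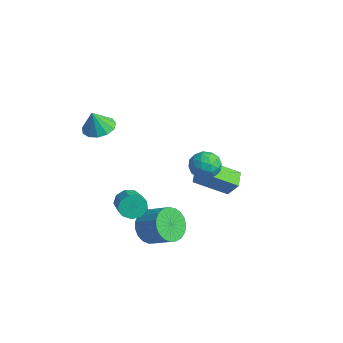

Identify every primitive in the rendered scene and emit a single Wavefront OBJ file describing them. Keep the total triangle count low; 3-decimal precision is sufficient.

v -1.185 3.087 -0.271
v -0.494 3.018 0.185
v -1.386 1.762 -0.165
v -0.695 1.693 0.291
v -1.361 2.08 0.602
v -1.237 2.898 0.537
v -0.643 1.882 -0.517
v -0.519 2.7 -0.582
v -0.159 2.273 0.033
v -0.603 2.396 0.724
v -1.277 2.384 -0.704
v -1.721 2.507 -0.013
v -0.822 3.169 -0.052
v -1.058 1.611 0.072
v -1.45 1.838 0.255
v -1.044 1.798 0.523
v -1.259 3.098 0.155
v -0.852 3.058 0.423
v -1.362 2.506 0.667
v -1.028 1.722 -0.403
v -0.621 1.682 -0.135
v -0.836 2.982 -0.503
v -0.43 2.942 -0.235
v -0.518 2.274 -0.647
v -0.219 2.691 0.127
v -0.337 1.912 0.189
v -0.306 2.023 -0.286
v -0.233 2.504 -0.324
v -0.48 2.763 0.533
v -0.598 1.984 0.595
v -0.99 2.211 0.778
v -0.916 2.692 0.74
v -0.283 2.325 0.444
v -1.282 2.796 -0.575
v -1.4 2.017 -0.513
v -0.964 2.088 -0.72
v -0.89 2.569 -0.758
v -1.543 2.868 -0.169
v -1.661 2.089 -0.107
v -1.647 2.276 0.344
v -1.574 2.757 0.306
v -1.597 2.455 -0.424
v 0.815 -1.389 -1.876
v 1.156 -1.049 -2.695
v 2.206 -0.531 -2.043
v 1.865 -0.871 -1.224
v 0.931 -0.75 -2.57
v 1.98 -0.232 -1.917
v 0.685 -0.561 -2.324
v 1.735 -0.043 -1.672
v 0.462 -0.516 -2.001
v 1.512 0.002 -1.349
v 0.3 -0.622 -1.657
v 1.35 -0.104 -1.004
v 0.227 -0.86 -1.35
v 1.277 -0.342 -0.698
v 0.256 -1.19 -1.135
v 1.305 -0.672 -0.482
v 0.381 -1.554 -1.047
v 1.431 -1.036 -0.395
v 0.582 -1.89 -1.103
v 1.631 -1.372 -0.451
v 0.823 -2.139 -1.293
v 1.872 -1.621 -0.64
v 1.062 -2.258 -1.583
v 2.112 -1.74 -0.931
v 1.259 -2.228 -1.924
v 2.309 -1.709 -1.272
v 1.379 -2.052 -2.257
v 2.429 -1.534 -1.605
v 1.402 -1.761 -2.524
v 2.451 -1.243 -1.872
v 1.323 -1.407 -2.679
v 2.373 -0.889 -2.026
v 0.46 -2.283 -0.096
v 0.737 -2.002 -0.65
v 1.758 -2.276 -0.277
v 1.48 -2.557 0.276
v 0.7 -1.684 -0.312
v 1.72 -1.958 0.06
v 0.55 -1.647 0.127
v 1.57 -1.921 0.499
v 0.358 -1.907 0.461
v 1.378 -2.181 0.833
v 0.214 -2.343 0.535
v 1.234 -2.617 0.907
v 0.185 -2.751 0.313
v 1.205 -3.025 0.685
v 0.285 -2.94 -0.1
v 1.305 -3.214 0.272
v 0.467 -2.821 -0.511
v 1.487 -3.096 -0.139
v 0.645 -2.451 -0.728
v 1.666 -2.725 -0.356
v -2.561 -2.231 3.088
v -1.753 -2.197 3.039
v -2.479 -2.609 4.192
v -1.89 -1.788 3.19
v -2.24 -1.52 3.307
v -2.692 -1.478 3.356
v -3.103 -1.674 3.319
v -3.341 -2.048 3.209
v -3.332 -2.479 3.06
v -3.078 -2.832 2.921
v -2.66 -2.994 2.834
v -2.211 -2.913 2.828
v -1.873 -2.616 2.905
v -0.939 3.624 -2.431
v -1.623 2.116 -1.499
v -1.684 4.158 -2.112
v -2.367 2.65 -1.181
v -0.393 3.89 -1.599
v -1.076 2.382 -0.668
v -1.137 4.424 -1.281
v -1.821 2.916 -0.349
f 1 38 17
f 38 12 41
f 17 41 6
f 38 41 17
f 1 17 13
f 17 6 18
f 13 18 2
f 17 18 13
f 1 13 22
f 13 2 23
f 22 23 8
f 13 23 22
f 1 22 34
f 22 8 37
f 34 37 11
f 22 37 34
f 1 34 38
f 34 11 42
f 38 42 12
f 34 42 38
f 2 18 29
f 18 6 32
f 29 32 10
f 18 32 29
f 6 41 19
f 41 12 40
f 19 40 5
f 41 40 19
f 12 42 39
f 42 11 35
f 39 35 3
f 42 35 39
f 11 37 36
f 37 8 24
f 36 24 7
f 37 24 36
f 8 23 28
f 23 2 25
f 28 25 9
f 23 25 28
f 4 30 16
f 30 10 31
f 16 31 5
f 30 31 16
f 4 16 14
f 16 5 15
f 14 15 3
f 16 15 14
f 4 14 21
f 14 3 20
f 21 20 7
f 14 20 21
f 4 21 26
f 21 7 27
f 26 27 9
f 21 27 26
f 4 26 30
f 26 9 33
f 30 33 10
f 26 33 30
f 5 31 19
f 31 10 32
f 19 32 6
f 31 32 19
f 3 15 39
f 15 5 40
f 39 40 12
f 15 40 39
f 7 20 36
f 20 3 35
f 36 35 11
f 20 35 36
f 9 27 28
f 27 7 24
f 28 24 8
f 27 24 28
f 10 33 29
f 33 9 25
f 29 25 2
f 33 25 29
f 44 43 47
f 44 47 45
f 45 47 48
f 45 48 46
f 47 43 49
f 47 49 48
f 48 49 50
f 48 50 46
f 49 43 51
f 49 51 50
f 50 51 52
f 50 52 46
f 51 43 53
f 51 53 52
f 52 53 54
f 52 54 46
f 53 43 55
f 53 55 54
f 54 55 56
f 54 56 46
f 55 43 57
f 55 57 56
f 56 57 58
f 56 58 46
f 57 43 59
f 57 59 58
f 58 59 60
f 58 60 46
f 59 43 61
f 59 61 60
f 60 61 62
f 60 62 46
f 61 43 63
f 61 63 62
f 62 63 64
f 62 64 46
f 63 43 65
f 63 65 64
f 64 65 66
f 64 66 46
f 65 43 67
f 65 67 66
f 66 67 68
f 66 68 46
f 67 43 69
f 67 69 68
f 68 69 70
f 68 70 46
f 69 43 71
f 69 71 70
f 70 71 72
f 70 72 46
f 71 43 73
f 71 73 72
f 72 73 74
f 72 74 46
f 73 43 44
f 73 44 74
f 74 44 45
f 74 45 46
f 76 75 79
f 76 79 77
f 77 79 80
f 77 80 78
f 79 75 81
f 79 81 80
f 80 81 82
f 80 82 78
f 81 75 83
f 81 83 82
f 82 83 84
f 82 84 78
f 83 75 85
f 83 85 84
f 84 85 86
f 84 86 78
f 85 75 87
f 85 87 86
f 86 87 88
f 86 88 78
f 87 75 89
f 87 89 88
f 88 89 90
f 88 90 78
f 89 75 91
f 89 91 90
f 90 91 92
f 90 92 78
f 91 75 93
f 91 93 92
f 92 93 94
f 92 94 78
f 93 75 76
f 93 76 94
f 94 76 77
f 94 77 78
f 96 95 98
f 96 98 97
f 98 95 99
f 98 99 97
f 99 95 100
f 99 100 97
f 100 95 101
f 100 101 97
f 101 95 102
f 101 102 97
f 102 95 103
f 102 103 97
f 103 95 104
f 103 104 97
f 104 95 105
f 104 105 97
f 105 95 106
f 105 106 97
f 106 95 107
f 106 107 97
f 107 95 96
f 107 96 97
f 109 111 108
f 112 109 108
f 108 111 110
f 110 112 108
f 109 115 111
f 113 109 112
f 113 115 109
f 111 115 110
f 114 112 110
f 110 115 114
f 114 113 112
f 115 113 114

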